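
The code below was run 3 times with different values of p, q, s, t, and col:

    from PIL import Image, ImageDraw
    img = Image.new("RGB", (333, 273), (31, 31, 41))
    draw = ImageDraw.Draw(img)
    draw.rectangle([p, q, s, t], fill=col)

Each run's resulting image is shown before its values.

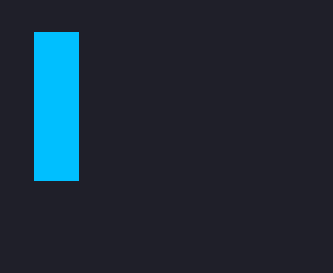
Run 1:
p = 34, q = 32, s = 78, t = 180, col = 'deepskyblue'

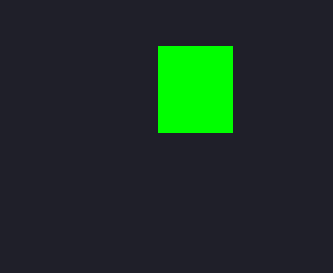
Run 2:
p = 158
q = 46
s = 232
t = 132
col = 'lime'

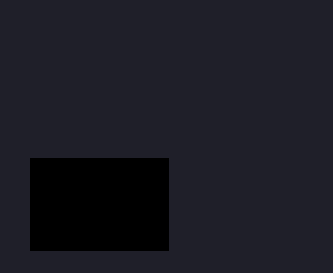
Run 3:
p = 30
q = 158
s = 168
t = 250
col = 'black'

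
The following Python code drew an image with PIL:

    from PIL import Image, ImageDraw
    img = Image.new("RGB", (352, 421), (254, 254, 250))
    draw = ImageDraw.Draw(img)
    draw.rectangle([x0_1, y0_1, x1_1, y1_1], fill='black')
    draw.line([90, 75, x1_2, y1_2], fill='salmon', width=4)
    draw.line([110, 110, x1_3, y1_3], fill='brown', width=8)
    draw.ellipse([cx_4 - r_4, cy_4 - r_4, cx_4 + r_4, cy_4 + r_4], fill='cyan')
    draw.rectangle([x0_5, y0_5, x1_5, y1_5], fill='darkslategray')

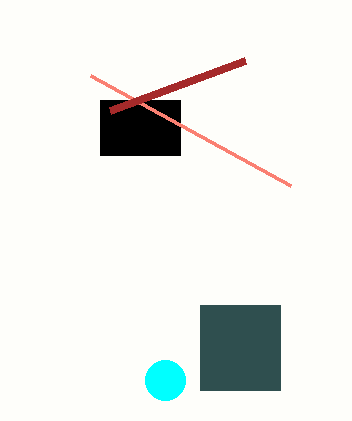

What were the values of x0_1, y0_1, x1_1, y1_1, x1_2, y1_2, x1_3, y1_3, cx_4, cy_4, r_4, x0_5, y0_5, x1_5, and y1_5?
x0_1 = 100
y0_1 = 100
x1_1 = 180
y1_1 = 155
x1_2 = 290
y1_2 = 185
x1_3 = 245
y1_3 = 60
cx_4 = 165
cy_4 = 380
r_4 = 20
x0_5 = 200
y0_5 = 305
x1_5 = 280
y1_5 = 390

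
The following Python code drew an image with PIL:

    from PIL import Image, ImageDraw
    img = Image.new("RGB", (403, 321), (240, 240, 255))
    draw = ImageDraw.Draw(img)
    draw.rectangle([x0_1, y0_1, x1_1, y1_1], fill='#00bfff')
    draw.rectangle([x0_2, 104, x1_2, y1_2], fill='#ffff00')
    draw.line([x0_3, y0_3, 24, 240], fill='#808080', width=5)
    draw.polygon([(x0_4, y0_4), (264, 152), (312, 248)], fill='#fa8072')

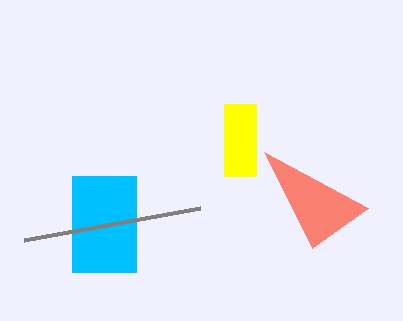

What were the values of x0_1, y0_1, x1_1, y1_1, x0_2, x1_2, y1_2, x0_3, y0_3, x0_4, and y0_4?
x0_1 = 72; y0_1 = 176; x1_1 = 136; y1_1 = 272; x0_2 = 224; x1_2 = 256; y1_2 = 176; x0_3 = 200; y0_3 = 208; x0_4 = 368; y0_4 = 208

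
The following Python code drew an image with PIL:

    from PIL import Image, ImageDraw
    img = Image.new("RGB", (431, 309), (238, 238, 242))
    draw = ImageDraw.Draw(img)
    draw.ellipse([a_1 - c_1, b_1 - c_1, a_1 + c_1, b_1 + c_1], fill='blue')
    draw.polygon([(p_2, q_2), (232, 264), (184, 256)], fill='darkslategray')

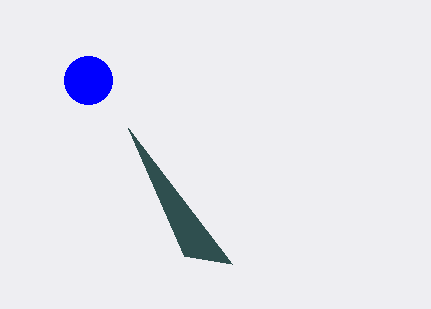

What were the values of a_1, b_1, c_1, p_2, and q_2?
a_1 = 88
b_1 = 80
c_1 = 24
p_2 = 128
q_2 = 128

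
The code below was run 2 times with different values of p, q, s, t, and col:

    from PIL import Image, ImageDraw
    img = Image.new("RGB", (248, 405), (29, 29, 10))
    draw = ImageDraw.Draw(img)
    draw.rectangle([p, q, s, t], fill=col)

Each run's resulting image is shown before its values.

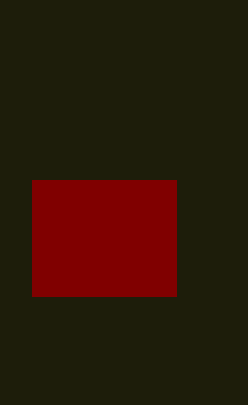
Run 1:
p = 32, q = 180, s = 176, t = 296, col = 'maroon'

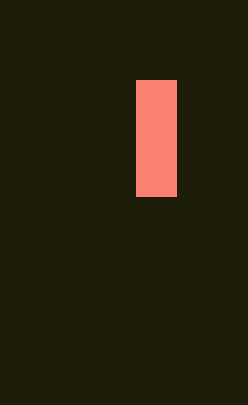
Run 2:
p = 136, q = 80, s = 176, t = 196, col = 'salmon'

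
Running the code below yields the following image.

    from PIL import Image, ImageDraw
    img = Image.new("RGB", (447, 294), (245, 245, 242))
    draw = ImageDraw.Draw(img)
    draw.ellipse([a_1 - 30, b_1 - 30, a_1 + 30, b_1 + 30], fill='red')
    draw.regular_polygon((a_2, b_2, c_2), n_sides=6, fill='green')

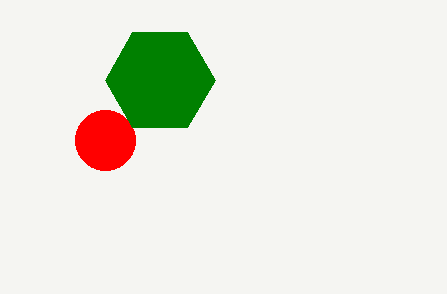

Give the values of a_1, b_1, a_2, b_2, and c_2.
a_1 = 105, b_1 = 140, a_2 = 160, b_2 = 80, c_2 = 55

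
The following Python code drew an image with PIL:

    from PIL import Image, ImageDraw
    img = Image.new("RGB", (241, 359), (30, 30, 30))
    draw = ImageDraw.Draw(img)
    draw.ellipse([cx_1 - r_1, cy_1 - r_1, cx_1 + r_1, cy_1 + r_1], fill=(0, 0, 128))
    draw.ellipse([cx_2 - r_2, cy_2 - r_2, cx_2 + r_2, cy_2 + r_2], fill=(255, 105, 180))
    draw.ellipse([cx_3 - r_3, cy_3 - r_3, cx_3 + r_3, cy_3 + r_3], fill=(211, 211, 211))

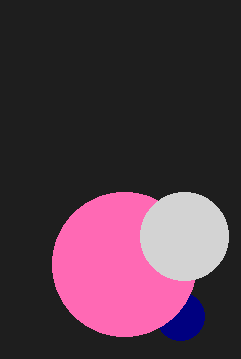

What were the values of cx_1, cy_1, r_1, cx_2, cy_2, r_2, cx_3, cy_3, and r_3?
cx_1 = 180; cy_1 = 316; r_1 = 24; cx_2 = 124; cy_2 = 264; r_2 = 72; cx_3 = 184; cy_3 = 236; r_3 = 44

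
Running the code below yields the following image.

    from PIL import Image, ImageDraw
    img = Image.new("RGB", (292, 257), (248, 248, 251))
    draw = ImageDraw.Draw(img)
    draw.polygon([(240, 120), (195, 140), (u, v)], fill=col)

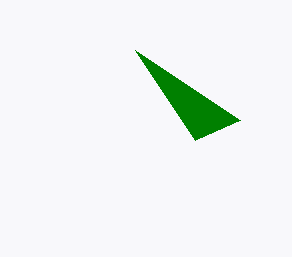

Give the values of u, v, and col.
u = 135
v = 50
col = 'green'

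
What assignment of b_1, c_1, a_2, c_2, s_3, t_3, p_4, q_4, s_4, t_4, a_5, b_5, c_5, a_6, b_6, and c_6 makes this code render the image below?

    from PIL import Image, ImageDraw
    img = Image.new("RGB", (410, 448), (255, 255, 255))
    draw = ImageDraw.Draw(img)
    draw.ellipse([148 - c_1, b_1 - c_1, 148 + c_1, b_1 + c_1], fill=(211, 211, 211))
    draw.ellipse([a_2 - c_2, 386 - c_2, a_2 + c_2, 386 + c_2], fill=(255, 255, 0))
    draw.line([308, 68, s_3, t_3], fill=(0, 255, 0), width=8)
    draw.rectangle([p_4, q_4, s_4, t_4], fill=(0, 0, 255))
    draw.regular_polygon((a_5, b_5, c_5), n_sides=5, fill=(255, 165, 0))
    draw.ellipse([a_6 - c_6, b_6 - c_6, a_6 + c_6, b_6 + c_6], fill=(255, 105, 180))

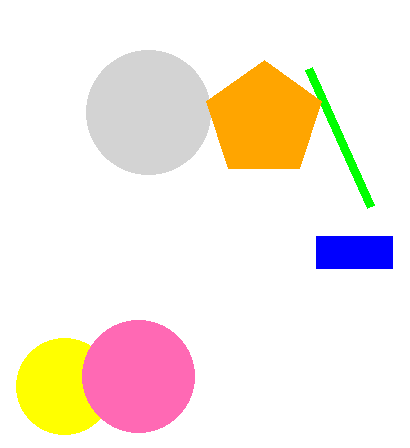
b_1 = 112; c_1 = 62; a_2 = 64; c_2 = 48; s_3 = 370; t_3 = 206; p_4 = 316; q_4 = 236; s_4 = 392; t_4 = 268; a_5 = 264; b_5 = 120; c_5 = 60; a_6 = 138; b_6 = 376; c_6 = 56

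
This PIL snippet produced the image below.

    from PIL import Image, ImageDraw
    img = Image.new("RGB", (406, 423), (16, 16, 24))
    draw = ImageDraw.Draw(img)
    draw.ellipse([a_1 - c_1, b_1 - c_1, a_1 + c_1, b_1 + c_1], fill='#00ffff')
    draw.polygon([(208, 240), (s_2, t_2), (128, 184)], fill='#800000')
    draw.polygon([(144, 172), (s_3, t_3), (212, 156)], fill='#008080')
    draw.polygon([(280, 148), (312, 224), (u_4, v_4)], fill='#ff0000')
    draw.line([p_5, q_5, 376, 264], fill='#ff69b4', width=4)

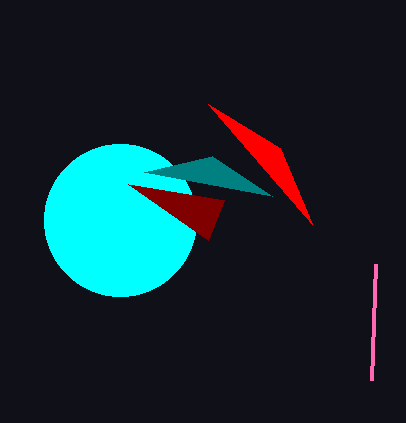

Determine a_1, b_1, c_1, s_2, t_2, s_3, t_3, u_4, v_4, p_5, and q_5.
a_1 = 120; b_1 = 220; c_1 = 76; s_2 = 224; t_2 = 200; s_3 = 272; t_3 = 196; u_4 = 208; v_4 = 104; p_5 = 372; q_5 = 380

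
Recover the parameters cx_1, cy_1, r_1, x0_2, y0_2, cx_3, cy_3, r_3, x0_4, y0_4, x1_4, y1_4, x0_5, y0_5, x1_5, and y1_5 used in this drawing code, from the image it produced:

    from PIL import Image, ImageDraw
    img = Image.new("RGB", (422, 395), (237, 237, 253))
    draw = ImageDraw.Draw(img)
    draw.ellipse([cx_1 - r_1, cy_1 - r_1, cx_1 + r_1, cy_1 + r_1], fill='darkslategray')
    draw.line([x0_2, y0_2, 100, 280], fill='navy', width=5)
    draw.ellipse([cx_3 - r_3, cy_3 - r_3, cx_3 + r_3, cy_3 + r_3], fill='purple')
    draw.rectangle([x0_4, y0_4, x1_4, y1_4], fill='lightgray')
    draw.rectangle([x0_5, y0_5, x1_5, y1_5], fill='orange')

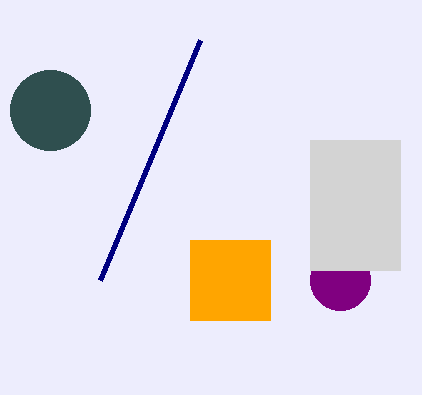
cx_1 = 50, cy_1 = 110, r_1 = 40, x0_2 = 200, y0_2 = 40, cx_3 = 340, cy_3 = 280, r_3 = 30, x0_4 = 310, y0_4 = 140, x1_4 = 400, y1_4 = 270, x0_5 = 190, y0_5 = 240, x1_5 = 270, y1_5 = 320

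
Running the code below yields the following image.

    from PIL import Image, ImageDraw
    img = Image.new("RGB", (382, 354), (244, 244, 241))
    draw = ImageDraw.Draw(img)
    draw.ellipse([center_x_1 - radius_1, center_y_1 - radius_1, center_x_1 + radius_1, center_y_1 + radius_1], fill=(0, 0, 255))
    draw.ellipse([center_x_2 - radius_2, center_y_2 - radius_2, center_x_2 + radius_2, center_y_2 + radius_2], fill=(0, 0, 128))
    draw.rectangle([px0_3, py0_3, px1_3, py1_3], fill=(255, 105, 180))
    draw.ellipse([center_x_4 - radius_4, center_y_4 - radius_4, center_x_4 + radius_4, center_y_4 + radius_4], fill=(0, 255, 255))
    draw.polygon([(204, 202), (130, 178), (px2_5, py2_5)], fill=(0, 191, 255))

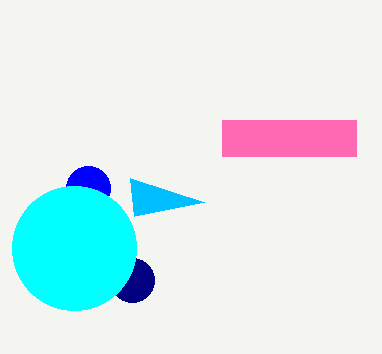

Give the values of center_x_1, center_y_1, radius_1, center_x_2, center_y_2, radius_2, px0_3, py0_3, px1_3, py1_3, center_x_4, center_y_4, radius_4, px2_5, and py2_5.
center_x_1 = 88; center_y_1 = 188; radius_1 = 22; center_x_2 = 132; center_y_2 = 280; radius_2 = 22; px0_3 = 222; py0_3 = 120; px1_3 = 356; py1_3 = 156; center_x_4 = 74; center_y_4 = 248; radius_4 = 62; px2_5 = 134; py2_5 = 216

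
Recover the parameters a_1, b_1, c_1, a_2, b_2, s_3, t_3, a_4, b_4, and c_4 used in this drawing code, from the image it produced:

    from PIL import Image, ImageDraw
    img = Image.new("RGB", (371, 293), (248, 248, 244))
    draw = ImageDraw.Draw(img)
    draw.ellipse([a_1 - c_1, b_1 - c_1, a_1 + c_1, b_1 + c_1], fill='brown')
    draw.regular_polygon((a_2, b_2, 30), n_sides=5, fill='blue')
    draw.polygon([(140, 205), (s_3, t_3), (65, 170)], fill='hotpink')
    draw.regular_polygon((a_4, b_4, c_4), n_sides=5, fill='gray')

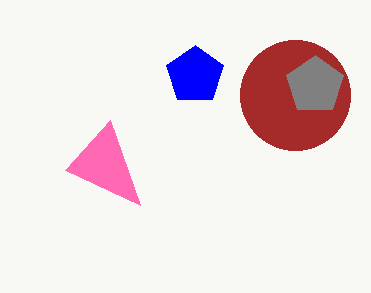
a_1 = 295; b_1 = 95; c_1 = 55; a_2 = 195; b_2 = 75; s_3 = 110; t_3 = 120; a_4 = 315; b_4 = 85; c_4 = 30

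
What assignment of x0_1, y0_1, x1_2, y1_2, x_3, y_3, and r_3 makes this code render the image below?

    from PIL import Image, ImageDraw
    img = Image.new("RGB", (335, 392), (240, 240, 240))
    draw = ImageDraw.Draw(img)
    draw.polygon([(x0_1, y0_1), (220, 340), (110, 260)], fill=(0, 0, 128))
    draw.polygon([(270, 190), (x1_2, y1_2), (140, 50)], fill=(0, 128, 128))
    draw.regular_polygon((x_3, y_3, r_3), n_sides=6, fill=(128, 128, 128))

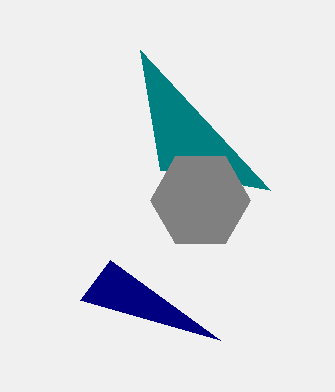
x0_1 = 80, y0_1 = 300, x1_2 = 160, y1_2 = 170, x_3 = 200, y_3 = 200, r_3 = 50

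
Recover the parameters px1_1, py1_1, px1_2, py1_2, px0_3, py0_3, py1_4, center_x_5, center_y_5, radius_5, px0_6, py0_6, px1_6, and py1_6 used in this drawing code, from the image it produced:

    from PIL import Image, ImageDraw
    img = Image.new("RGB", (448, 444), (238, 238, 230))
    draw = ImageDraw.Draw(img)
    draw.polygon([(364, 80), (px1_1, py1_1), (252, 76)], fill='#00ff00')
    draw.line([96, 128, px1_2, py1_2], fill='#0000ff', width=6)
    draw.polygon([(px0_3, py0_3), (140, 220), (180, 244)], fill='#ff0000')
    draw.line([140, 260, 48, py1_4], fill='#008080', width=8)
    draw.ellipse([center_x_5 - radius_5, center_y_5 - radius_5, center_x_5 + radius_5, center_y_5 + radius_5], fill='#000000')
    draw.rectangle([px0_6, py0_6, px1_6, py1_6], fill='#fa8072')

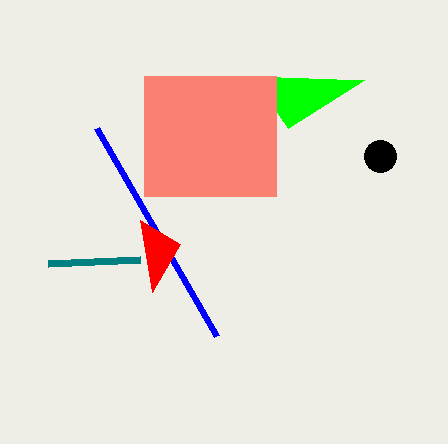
px1_1 = 288; py1_1 = 128; px1_2 = 216; py1_2 = 336; px0_3 = 152; py0_3 = 292; py1_4 = 264; center_x_5 = 380; center_y_5 = 156; radius_5 = 16; px0_6 = 144; py0_6 = 76; px1_6 = 276; py1_6 = 196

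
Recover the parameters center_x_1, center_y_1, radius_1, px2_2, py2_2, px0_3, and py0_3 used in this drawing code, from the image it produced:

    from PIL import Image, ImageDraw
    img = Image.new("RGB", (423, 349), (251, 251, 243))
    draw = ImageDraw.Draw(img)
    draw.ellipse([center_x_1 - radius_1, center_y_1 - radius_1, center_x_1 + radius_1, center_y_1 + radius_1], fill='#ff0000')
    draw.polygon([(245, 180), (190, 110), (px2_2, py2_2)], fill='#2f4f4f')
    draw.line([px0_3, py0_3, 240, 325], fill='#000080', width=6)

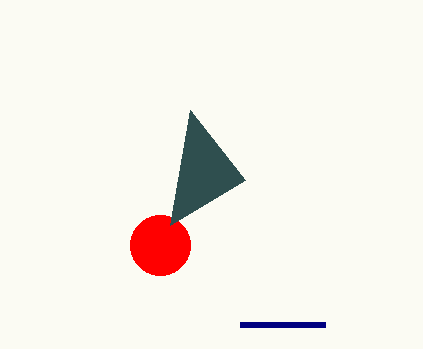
center_x_1 = 160, center_y_1 = 245, radius_1 = 30, px2_2 = 170, py2_2 = 225, px0_3 = 325, py0_3 = 325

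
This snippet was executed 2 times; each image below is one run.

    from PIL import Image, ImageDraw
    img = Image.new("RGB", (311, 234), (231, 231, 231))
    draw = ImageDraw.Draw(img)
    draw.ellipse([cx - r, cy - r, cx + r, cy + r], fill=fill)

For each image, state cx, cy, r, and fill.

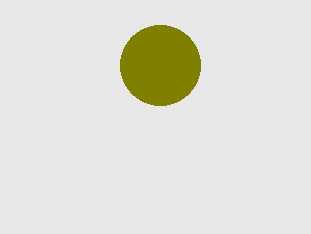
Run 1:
cx = 160
cy = 65
r = 40
fill = 'olive'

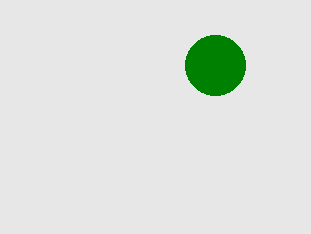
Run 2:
cx = 215; cy = 65; r = 30; fill = 'green'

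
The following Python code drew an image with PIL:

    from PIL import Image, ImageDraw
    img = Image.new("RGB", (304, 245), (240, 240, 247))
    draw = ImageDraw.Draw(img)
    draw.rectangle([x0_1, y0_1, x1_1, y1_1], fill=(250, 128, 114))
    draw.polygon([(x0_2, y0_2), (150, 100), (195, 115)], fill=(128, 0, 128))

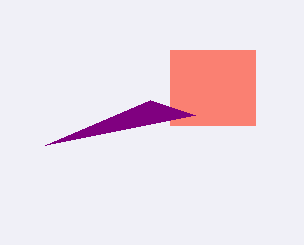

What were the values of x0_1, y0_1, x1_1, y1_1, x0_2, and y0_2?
x0_1 = 170; y0_1 = 50; x1_1 = 255; y1_1 = 125; x0_2 = 45; y0_2 = 145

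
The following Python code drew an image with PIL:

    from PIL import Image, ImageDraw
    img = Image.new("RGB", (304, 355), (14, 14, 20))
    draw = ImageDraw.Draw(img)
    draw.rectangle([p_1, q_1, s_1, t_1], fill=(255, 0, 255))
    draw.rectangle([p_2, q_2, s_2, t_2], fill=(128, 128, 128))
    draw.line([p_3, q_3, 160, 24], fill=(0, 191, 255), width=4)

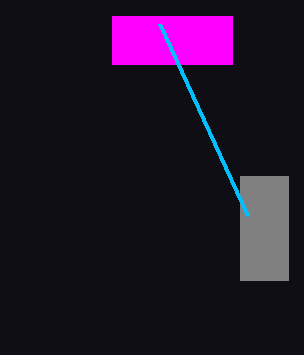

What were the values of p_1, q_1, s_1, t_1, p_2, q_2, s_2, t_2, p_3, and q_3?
p_1 = 112, q_1 = 16, s_1 = 232, t_1 = 64, p_2 = 240, q_2 = 176, s_2 = 288, t_2 = 280, p_3 = 248, q_3 = 216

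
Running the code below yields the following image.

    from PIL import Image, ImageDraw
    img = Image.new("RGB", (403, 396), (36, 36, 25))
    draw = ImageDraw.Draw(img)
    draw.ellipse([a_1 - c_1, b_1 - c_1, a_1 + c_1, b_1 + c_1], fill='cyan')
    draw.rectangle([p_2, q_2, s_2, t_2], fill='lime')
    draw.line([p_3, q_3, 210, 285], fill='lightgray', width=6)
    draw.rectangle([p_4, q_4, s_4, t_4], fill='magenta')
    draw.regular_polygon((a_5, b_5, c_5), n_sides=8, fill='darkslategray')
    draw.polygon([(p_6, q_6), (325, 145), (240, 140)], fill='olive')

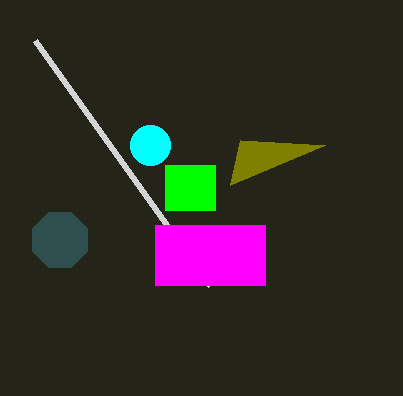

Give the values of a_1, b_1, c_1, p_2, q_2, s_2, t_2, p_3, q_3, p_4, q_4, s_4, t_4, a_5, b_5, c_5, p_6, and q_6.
a_1 = 150
b_1 = 145
c_1 = 20
p_2 = 165
q_2 = 165
s_2 = 215
t_2 = 210
p_3 = 35
q_3 = 40
p_4 = 155
q_4 = 225
s_4 = 265
t_4 = 285
a_5 = 60
b_5 = 240
c_5 = 30
p_6 = 230
q_6 = 185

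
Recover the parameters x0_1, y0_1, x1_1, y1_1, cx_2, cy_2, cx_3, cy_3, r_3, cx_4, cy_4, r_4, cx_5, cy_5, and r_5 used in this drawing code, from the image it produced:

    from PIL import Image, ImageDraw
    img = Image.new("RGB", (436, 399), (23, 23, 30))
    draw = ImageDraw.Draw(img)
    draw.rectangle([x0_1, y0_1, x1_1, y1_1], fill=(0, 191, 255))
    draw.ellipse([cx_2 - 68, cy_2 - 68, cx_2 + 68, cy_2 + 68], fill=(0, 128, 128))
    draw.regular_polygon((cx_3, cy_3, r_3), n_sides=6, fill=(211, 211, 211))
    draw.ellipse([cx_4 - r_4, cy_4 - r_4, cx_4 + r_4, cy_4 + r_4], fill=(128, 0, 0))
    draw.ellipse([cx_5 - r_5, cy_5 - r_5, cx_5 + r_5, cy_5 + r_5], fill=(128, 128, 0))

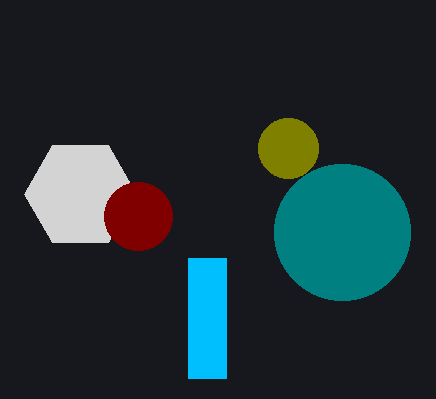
x0_1 = 188
y0_1 = 258
x1_1 = 226
y1_1 = 378
cx_2 = 342
cy_2 = 232
cx_3 = 80
cy_3 = 194
r_3 = 56
cx_4 = 138
cy_4 = 216
r_4 = 34
cx_5 = 288
cy_5 = 148
r_5 = 30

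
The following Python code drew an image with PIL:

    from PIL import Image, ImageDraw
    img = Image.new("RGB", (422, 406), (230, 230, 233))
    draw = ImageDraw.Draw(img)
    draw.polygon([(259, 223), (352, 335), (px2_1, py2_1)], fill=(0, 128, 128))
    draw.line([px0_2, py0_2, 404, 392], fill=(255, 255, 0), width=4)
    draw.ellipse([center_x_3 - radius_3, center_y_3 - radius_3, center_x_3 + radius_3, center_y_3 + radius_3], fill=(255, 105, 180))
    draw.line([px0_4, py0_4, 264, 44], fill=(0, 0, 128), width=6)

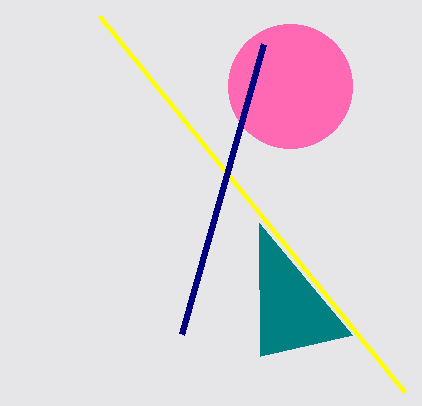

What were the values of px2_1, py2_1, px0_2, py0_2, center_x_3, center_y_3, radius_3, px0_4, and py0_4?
px2_1 = 260, py2_1 = 356, px0_2 = 99, py0_2 = 16, center_x_3 = 290, center_y_3 = 86, radius_3 = 62, px0_4 = 182, py0_4 = 334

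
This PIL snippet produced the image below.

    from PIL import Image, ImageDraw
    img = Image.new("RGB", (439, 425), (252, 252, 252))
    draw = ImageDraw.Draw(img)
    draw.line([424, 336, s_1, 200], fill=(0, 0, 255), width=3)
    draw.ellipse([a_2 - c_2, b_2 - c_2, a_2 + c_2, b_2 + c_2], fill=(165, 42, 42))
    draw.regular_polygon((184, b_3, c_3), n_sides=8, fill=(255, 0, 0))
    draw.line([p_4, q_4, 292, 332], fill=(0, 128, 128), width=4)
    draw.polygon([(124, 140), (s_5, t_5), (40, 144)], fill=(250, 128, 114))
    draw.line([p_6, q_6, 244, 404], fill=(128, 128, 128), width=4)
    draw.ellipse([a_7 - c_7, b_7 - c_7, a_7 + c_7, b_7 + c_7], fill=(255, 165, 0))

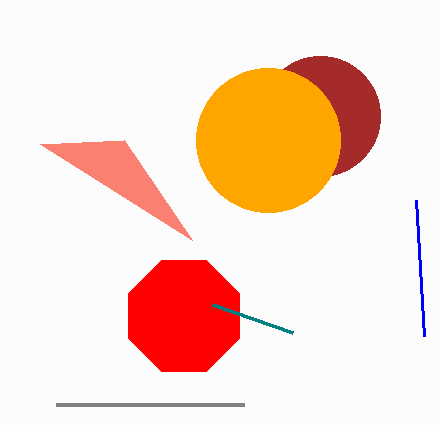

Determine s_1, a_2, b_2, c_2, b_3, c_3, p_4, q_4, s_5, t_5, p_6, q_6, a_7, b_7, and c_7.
s_1 = 416
a_2 = 320
b_2 = 116
c_2 = 60
b_3 = 316
c_3 = 60
p_4 = 212
q_4 = 304
s_5 = 192
t_5 = 240
p_6 = 56
q_6 = 404
a_7 = 268
b_7 = 140
c_7 = 72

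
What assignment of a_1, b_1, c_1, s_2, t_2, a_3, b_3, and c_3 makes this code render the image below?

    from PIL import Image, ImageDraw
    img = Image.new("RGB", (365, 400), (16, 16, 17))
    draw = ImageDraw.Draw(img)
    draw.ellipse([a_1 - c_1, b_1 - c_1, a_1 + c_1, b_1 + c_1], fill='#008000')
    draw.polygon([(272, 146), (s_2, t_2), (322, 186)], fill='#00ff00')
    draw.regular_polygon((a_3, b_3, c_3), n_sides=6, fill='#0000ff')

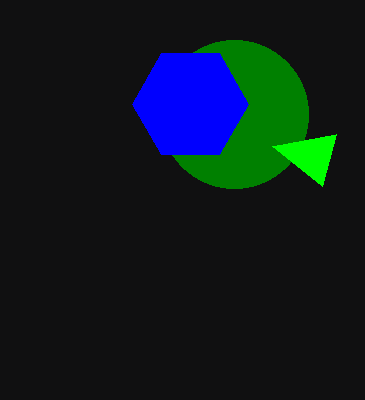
a_1 = 234; b_1 = 114; c_1 = 74; s_2 = 336; t_2 = 134; a_3 = 190; b_3 = 104; c_3 = 58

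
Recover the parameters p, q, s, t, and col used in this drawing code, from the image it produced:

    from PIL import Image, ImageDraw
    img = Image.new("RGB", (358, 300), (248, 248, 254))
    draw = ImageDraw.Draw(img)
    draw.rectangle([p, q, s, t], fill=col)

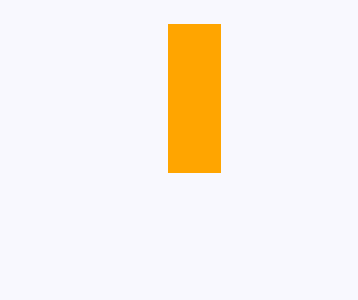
p = 168, q = 24, s = 220, t = 172, col = 'orange'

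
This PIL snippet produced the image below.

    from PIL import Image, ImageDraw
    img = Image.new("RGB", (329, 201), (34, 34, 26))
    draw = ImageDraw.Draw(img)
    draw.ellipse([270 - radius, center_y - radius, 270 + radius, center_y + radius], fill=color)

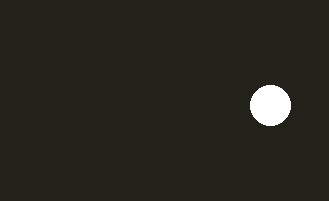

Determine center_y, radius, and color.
center_y = 105; radius = 20; color = 'white'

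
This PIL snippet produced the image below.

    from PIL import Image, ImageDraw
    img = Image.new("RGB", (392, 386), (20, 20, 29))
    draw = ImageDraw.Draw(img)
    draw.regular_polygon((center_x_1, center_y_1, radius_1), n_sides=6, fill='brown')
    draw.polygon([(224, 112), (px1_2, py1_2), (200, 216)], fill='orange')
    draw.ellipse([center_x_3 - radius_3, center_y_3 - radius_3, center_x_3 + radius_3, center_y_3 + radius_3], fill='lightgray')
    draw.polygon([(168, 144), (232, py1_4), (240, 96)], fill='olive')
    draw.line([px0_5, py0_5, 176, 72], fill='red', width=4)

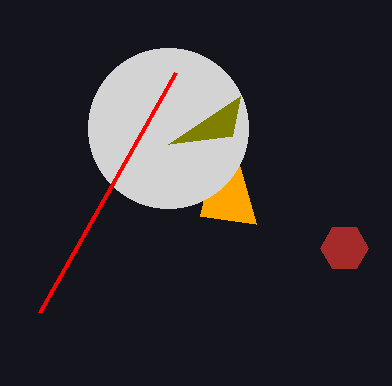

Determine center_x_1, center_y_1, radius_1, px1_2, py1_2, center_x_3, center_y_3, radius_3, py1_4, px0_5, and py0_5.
center_x_1 = 344
center_y_1 = 248
radius_1 = 24
px1_2 = 256
py1_2 = 224
center_x_3 = 168
center_y_3 = 128
radius_3 = 80
py1_4 = 136
px0_5 = 40
py0_5 = 312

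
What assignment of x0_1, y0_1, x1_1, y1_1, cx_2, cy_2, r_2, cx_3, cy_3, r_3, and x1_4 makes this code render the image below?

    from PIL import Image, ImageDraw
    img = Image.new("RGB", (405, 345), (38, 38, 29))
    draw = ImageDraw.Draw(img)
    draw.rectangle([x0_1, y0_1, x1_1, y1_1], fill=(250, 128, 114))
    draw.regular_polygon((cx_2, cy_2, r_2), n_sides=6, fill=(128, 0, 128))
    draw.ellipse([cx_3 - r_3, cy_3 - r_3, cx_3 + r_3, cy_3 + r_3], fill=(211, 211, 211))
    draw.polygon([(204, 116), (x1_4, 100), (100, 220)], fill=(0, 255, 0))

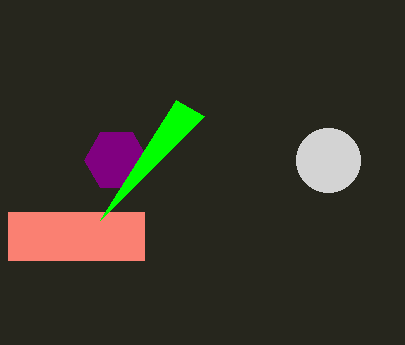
x0_1 = 8; y0_1 = 212; x1_1 = 144; y1_1 = 260; cx_2 = 116; cy_2 = 160; r_2 = 32; cx_3 = 328; cy_3 = 160; r_3 = 32; x1_4 = 176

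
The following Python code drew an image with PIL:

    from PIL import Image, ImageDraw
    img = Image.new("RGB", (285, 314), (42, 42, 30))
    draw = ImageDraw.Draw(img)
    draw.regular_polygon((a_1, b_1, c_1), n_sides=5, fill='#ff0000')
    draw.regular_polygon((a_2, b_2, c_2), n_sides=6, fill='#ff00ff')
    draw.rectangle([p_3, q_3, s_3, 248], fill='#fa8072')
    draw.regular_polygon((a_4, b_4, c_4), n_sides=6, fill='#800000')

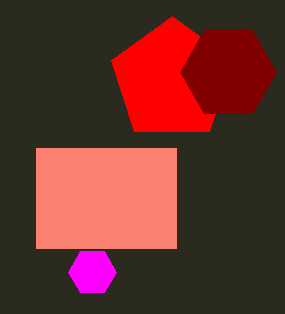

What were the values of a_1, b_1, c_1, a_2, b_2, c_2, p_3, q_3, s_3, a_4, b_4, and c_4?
a_1 = 172; b_1 = 80; c_1 = 64; a_2 = 92; b_2 = 272; c_2 = 24; p_3 = 36; q_3 = 148; s_3 = 176; a_4 = 228; b_4 = 72; c_4 = 48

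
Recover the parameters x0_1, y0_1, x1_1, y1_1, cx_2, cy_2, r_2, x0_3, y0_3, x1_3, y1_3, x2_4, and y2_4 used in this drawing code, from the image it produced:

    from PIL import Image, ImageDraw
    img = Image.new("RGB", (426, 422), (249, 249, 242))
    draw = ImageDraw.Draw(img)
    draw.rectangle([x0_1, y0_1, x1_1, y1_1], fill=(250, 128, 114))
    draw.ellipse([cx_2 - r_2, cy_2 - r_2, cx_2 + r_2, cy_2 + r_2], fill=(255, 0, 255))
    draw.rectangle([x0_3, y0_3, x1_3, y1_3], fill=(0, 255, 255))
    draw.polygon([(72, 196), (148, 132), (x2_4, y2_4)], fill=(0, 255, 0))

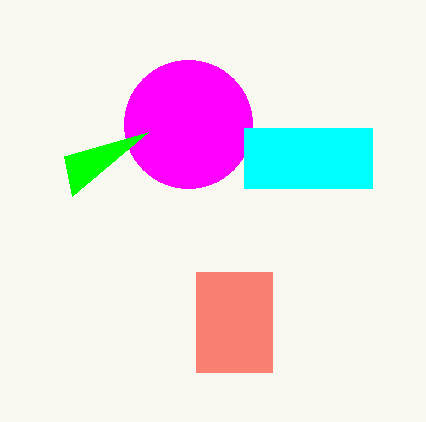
x0_1 = 196; y0_1 = 272; x1_1 = 272; y1_1 = 372; cx_2 = 188; cy_2 = 124; r_2 = 64; x0_3 = 244; y0_3 = 128; x1_3 = 372; y1_3 = 188; x2_4 = 64; y2_4 = 156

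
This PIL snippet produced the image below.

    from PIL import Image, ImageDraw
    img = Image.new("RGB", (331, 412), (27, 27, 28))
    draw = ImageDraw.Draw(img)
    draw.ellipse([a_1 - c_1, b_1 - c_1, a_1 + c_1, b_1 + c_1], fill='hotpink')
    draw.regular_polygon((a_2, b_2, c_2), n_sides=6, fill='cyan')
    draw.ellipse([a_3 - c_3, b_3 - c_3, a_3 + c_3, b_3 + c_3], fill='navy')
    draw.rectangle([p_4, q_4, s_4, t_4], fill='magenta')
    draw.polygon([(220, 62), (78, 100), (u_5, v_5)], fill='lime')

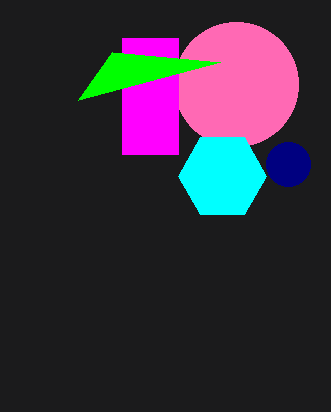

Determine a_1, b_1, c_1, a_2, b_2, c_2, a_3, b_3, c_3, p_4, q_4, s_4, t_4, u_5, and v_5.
a_1 = 236, b_1 = 84, c_1 = 62, a_2 = 222, b_2 = 176, c_2 = 44, a_3 = 288, b_3 = 164, c_3 = 22, p_4 = 122, q_4 = 38, s_4 = 178, t_4 = 154, u_5 = 112, v_5 = 52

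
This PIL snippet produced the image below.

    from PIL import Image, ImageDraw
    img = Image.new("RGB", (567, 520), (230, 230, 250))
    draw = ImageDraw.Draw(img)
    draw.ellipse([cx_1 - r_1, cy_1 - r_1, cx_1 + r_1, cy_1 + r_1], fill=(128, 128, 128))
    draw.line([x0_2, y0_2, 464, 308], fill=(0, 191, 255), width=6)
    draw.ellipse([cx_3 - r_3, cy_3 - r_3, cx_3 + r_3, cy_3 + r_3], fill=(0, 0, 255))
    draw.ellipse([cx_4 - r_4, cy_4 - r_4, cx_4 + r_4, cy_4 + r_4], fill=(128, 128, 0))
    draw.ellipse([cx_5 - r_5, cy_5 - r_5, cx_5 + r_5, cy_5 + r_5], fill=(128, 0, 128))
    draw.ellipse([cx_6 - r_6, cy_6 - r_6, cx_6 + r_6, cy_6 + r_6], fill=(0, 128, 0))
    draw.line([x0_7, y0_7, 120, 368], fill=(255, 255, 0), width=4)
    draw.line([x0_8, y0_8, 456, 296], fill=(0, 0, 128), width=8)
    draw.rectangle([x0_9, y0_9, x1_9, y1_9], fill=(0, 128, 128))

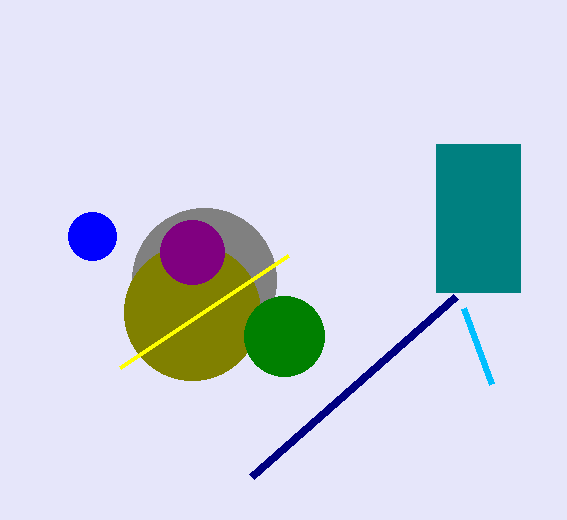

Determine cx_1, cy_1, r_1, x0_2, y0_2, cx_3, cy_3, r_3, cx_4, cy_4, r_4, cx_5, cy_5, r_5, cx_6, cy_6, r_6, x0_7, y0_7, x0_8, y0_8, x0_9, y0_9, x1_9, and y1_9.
cx_1 = 204; cy_1 = 280; r_1 = 72; x0_2 = 492; y0_2 = 384; cx_3 = 92; cy_3 = 236; r_3 = 24; cx_4 = 192; cy_4 = 312; r_4 = 68; cx_5 = 192; cy_5 = 252; r_5 = 32; cx_6 = 284; cy_6 = 336; r_6 = 40; x0_7 = 288; y0_7 = 256; x0_8 = 252; y0_8 = 476; x0_9 = 436; y0_9 = 144; x1_9 = 520; y1_9 = 292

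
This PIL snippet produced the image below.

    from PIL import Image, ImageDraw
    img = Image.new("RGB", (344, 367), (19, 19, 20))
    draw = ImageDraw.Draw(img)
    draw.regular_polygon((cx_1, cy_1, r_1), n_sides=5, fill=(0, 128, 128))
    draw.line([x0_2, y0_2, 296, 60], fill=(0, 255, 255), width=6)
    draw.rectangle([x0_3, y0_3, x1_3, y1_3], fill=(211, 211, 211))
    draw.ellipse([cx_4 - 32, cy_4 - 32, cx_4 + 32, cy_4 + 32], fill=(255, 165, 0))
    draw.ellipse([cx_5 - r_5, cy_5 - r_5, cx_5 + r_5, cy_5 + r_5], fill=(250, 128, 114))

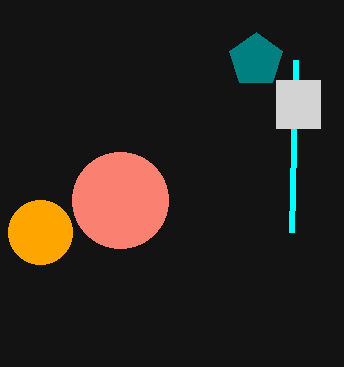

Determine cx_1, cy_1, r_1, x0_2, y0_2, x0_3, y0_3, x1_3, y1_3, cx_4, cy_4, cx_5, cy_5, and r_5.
cx_1 = 256; cy_1 = 60; r_1 = 28; x0_2 = 292; y0_2 = 232; x0_3 = 276; y0_3 = 80; x1_3 = 320; y1_3 = 128; cx_4 = 40; cy_4 = 232; cx_5 = 120; cy_5 = 200; r_5 = 48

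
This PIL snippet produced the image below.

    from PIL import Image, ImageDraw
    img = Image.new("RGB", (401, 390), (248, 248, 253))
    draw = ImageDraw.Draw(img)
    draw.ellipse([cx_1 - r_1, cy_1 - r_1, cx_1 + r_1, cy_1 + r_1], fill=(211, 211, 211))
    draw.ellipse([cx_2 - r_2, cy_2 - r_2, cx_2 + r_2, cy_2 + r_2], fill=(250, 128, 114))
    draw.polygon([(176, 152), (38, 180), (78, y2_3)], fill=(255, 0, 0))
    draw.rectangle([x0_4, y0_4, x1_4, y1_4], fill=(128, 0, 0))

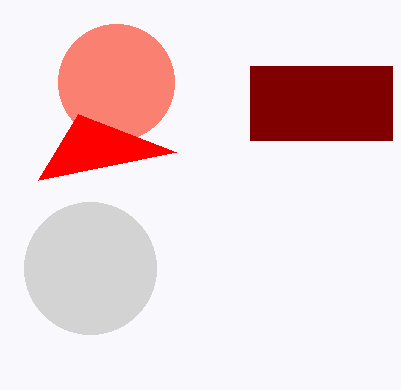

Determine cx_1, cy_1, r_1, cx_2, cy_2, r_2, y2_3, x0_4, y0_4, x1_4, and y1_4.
cx_1 = 90, cy_1 = 268, r_1 = 66, cx_2 = 116, cy_2 = 82, r_2 = 58, y2_3 = 114, x0_4 = 250, y0_4 = 66, x1_4 = 392, y1_4 = 140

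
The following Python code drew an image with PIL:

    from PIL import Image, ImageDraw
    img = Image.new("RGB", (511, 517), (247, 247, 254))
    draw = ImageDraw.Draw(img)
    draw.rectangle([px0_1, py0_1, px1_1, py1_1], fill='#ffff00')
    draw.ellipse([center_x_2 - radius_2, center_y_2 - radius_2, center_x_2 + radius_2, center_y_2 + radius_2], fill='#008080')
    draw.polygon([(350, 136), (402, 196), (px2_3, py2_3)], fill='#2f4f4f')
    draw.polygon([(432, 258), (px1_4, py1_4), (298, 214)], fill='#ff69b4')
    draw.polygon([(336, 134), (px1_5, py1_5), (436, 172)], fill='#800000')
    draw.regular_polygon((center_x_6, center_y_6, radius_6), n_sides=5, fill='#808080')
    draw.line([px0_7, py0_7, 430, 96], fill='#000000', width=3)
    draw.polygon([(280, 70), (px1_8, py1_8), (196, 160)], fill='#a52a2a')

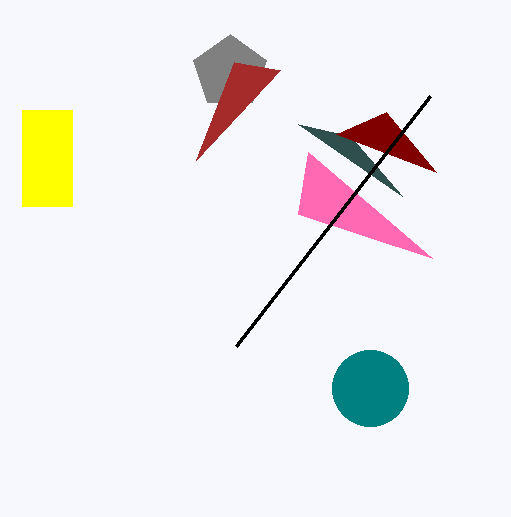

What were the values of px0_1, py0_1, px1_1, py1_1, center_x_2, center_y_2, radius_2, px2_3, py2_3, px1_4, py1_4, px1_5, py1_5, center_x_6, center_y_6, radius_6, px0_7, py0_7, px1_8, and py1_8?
px0_1 = 22, py0_1 = 110, px1_1 = 72, py1_1 = 206, center_x_2 = 370, center_y_2 = 388, radius_2 = 38, px2_3 = 298, py2_3 = 124, px1_4 = 308, py1_4 = 152, px1_5 = 386, py1_5 = 112, center_x_6 = 230, center_y_6 = 72, radius_6 = 38, px0_7 = 236, py0_7 = 346, px1_8 = 234, py1_8 = 62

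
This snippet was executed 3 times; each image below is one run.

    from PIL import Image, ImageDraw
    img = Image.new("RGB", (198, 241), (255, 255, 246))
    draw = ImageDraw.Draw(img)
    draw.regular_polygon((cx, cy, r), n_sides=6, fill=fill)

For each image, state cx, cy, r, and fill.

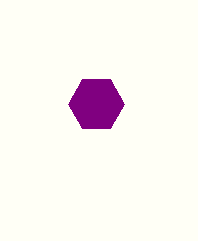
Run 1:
cx = 96; cy = 104; r = 28; fill = 'purple'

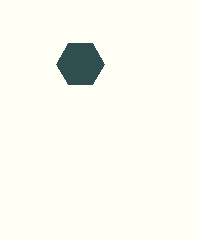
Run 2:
cx = 80; cy = 64; r = 24; fill = 'darkslategray'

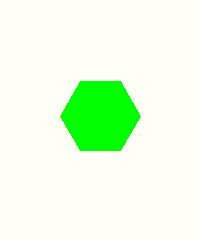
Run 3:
cx = 100
cy = 116
r = 40
fill = 'lime'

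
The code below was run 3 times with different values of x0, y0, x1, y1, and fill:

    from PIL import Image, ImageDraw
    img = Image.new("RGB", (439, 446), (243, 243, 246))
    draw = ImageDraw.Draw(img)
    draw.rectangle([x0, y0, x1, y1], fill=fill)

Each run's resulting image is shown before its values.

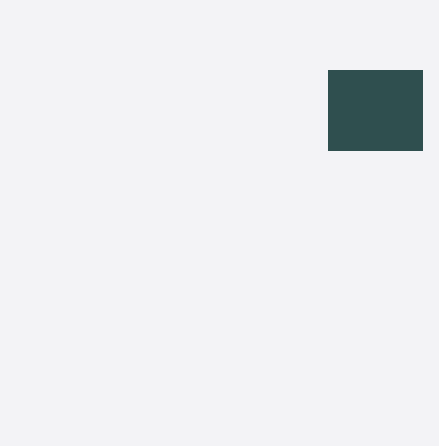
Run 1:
x0 = 328, y0 = 70, x1 = 422, y1 = 150, fill = 'darkslategray'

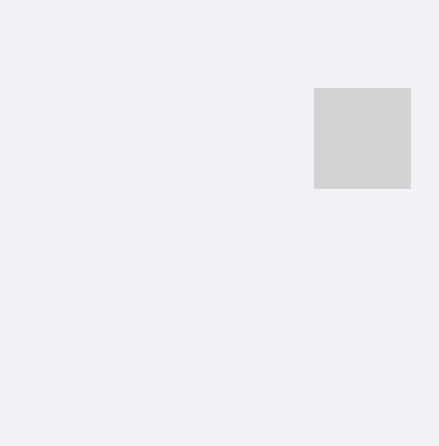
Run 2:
x0 = 314, y0 = 88, x1 = 410, y1 = 188, fill = 'lightgray'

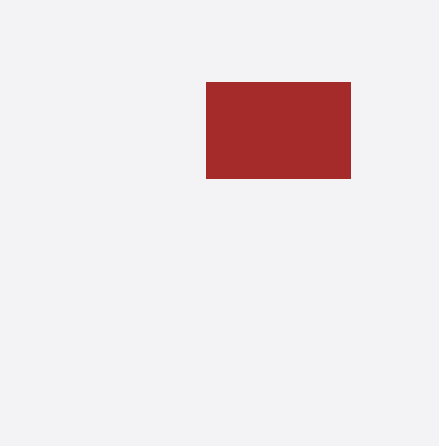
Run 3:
x0 = 206; y0 = 82; x1 = 350; y1 = 178; fill = 'brown'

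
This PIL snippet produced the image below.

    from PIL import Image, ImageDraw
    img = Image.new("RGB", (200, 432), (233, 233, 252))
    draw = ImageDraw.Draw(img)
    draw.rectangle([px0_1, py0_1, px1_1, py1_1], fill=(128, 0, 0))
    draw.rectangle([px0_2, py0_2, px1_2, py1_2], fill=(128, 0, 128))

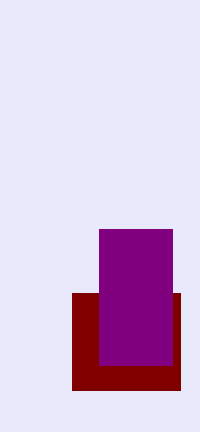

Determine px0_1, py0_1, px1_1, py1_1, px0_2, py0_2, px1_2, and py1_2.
px0_1 = 72
py0_1 = 293
px1_1 = 180
py1_1 = 390
px0_2 = 99
py0_2 = 229
px1_2 = 172
py1_2 = 365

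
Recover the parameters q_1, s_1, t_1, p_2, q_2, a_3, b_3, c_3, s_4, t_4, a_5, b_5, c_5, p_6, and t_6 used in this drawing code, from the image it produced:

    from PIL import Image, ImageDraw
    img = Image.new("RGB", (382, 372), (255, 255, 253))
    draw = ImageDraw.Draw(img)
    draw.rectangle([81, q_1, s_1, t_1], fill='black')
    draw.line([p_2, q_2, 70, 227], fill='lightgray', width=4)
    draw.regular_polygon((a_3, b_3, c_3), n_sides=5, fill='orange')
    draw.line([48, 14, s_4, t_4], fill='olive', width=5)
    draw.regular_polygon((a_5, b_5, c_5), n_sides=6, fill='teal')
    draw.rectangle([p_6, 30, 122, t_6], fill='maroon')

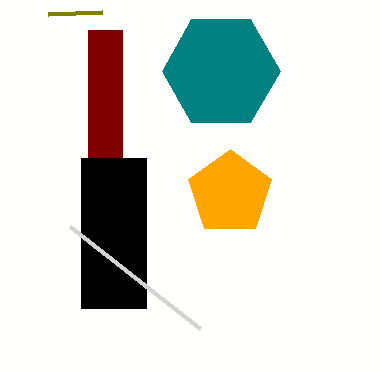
q_1 = 158
s_1 = 146
t_1 = 308
p_2 = 200
q_2 = 329
a_3 = 230
b_3 = 193
c_3 = 44
s_4 = 102
t_4 = 12
a_5 = 221
b_5 = 71
c_5 = 59
p_6 = 88
t_6 = 157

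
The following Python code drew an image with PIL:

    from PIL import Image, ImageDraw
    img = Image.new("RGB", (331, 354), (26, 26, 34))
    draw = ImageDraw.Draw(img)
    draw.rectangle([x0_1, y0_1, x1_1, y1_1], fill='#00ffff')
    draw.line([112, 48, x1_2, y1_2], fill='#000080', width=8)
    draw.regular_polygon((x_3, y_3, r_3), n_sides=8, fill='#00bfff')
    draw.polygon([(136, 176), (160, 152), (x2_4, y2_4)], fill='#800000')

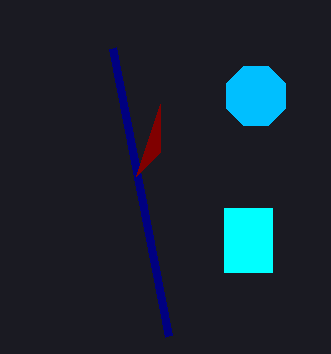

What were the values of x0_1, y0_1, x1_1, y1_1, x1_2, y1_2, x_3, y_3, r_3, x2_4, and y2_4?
x0_1 = 224, y0_1 = 208, x1_1 = 272, y1_1 = 272, x1_2 = 168, y1_2 = 336, x_3 = 256, y_3 = 96, r_3 = 32, x2_4 = 160, y2_4 = 104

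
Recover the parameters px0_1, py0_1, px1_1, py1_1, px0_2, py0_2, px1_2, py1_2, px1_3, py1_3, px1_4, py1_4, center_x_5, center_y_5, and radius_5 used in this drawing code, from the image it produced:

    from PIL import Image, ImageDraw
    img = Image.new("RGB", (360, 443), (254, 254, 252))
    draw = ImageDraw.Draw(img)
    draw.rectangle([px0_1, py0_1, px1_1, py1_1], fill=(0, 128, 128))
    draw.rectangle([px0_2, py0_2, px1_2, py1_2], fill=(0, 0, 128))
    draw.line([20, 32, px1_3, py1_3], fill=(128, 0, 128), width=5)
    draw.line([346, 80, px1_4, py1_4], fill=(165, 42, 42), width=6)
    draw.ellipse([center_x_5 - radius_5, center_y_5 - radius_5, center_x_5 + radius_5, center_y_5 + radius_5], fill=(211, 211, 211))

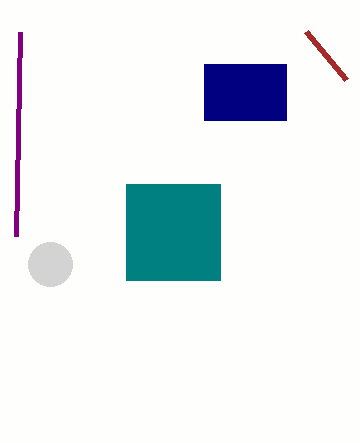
px0_1 = 126; py0_1 = 184; px1_1 = 220; py1_1 = 280; px0_2 = 204; py0_2 = 64; px1_2 = 286; py1_2 = 120; px1_3 = 16; py1_3 = 236; px1_4 = 306; py1_4 = 32; center_x_5 = 50; center_y_5 = 264; radius_5 = 22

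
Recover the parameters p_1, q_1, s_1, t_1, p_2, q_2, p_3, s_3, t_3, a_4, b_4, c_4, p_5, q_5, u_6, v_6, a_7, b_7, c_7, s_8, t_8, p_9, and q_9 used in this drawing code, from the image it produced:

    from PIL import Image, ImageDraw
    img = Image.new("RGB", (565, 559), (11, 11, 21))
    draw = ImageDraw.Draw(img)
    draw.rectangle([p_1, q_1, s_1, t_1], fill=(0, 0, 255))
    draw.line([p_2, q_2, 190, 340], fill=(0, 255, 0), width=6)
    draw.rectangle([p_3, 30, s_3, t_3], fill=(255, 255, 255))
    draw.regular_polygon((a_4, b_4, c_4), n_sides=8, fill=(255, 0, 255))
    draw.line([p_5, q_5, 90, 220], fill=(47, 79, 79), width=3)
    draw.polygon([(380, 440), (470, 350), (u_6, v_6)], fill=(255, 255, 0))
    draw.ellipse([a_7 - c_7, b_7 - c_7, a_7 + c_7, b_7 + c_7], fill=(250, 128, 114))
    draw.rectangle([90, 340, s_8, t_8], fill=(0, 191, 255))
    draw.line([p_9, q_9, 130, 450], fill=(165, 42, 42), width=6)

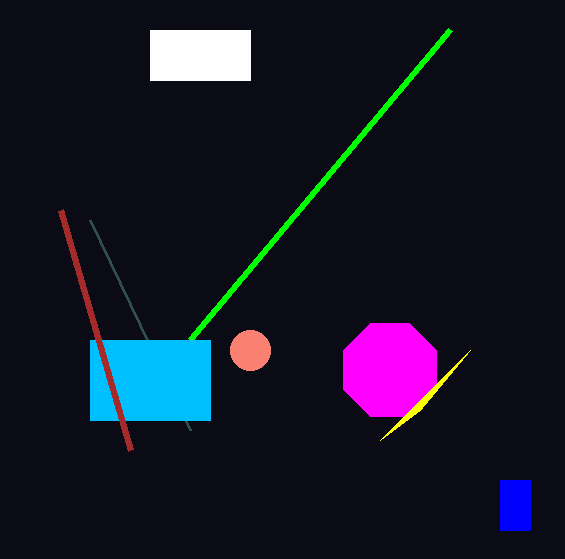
p_1 = 500; q_1 = 480; s_1 = 530; t_1 = 530; p_2 = 450; q_2 = 30; p_3 = 150; s_3 = 250; t_3 = 80; a_4 = 390; b_4 = 370; c_4 = 50; p_5 = 190; q_5 = 430; u_6 = 420; v_6 = 410; a_7 = 250; b_7 = 350; c_7 = 20; s_8 = 210; t_8 = 420; p_9 = 60; q_9 = 210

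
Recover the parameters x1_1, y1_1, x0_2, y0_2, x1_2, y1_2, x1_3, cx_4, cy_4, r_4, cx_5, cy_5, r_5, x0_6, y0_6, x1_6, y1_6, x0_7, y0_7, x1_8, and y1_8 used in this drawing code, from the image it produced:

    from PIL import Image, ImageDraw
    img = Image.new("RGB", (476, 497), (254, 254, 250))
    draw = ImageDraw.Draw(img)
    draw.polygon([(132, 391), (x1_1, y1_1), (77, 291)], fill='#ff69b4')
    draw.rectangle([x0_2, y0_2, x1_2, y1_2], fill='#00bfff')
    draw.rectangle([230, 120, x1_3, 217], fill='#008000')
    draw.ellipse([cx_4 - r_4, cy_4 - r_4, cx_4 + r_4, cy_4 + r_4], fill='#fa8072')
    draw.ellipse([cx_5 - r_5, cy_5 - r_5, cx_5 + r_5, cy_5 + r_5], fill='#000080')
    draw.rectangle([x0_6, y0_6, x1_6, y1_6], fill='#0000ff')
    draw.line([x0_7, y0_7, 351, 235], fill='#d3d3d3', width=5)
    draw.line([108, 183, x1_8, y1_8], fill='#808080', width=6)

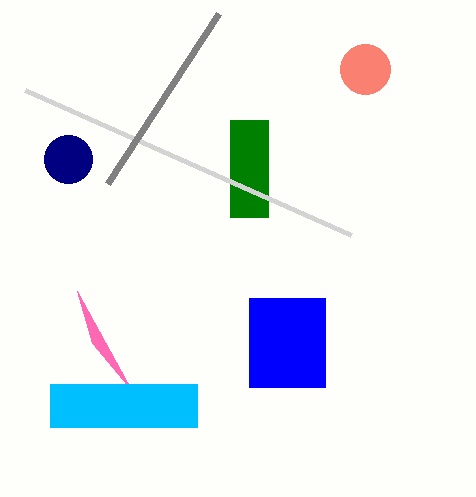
x1_1 = 92
y1_1 = 343
x0_2 = 50
y0_2 = 384
x1_2 = 197
y1_2 = 427
x1_3 = 268
cx_4 = 365
cy_4 = 69
r_4 = 25
cx_5 = 68
cy_5 = 159
r_5 = 24
x0_6 = 249
y0_6 = 298
x1_6 = 325
y1_6 = 387
x0_7 = 25
y0_7 = 90
x1_8 = 219
y1_8 = 13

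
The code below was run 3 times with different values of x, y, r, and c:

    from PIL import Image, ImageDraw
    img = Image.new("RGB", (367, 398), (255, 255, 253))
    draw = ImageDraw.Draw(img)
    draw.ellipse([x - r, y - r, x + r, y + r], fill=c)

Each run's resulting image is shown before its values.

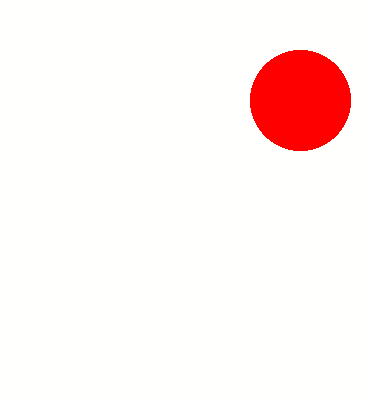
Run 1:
x = 300
y = 100
r = 50
c = 'red'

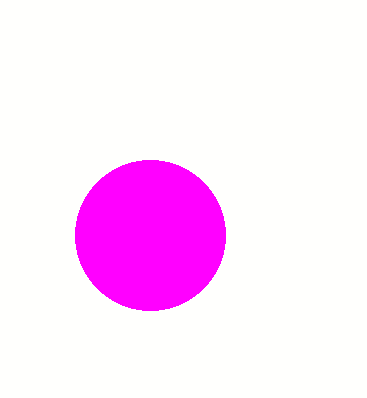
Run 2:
x = 150
y = 235
r = 75
c = 'magenta'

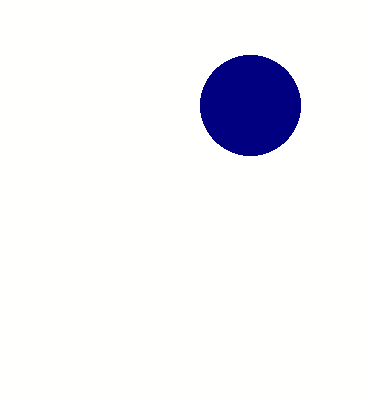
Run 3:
x = 250, y = 105, r = 50, c = 'navy'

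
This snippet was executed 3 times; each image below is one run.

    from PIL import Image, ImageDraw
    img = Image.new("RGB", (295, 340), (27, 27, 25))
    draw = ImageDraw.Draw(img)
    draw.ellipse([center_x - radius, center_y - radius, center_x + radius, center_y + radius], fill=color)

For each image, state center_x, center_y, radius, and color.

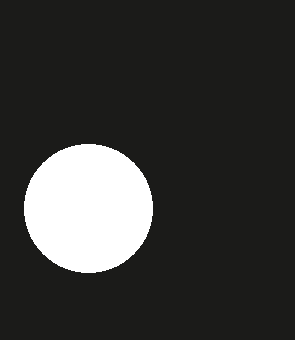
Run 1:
center_x = 88; center_y = 208; radius = 64; color = 'white'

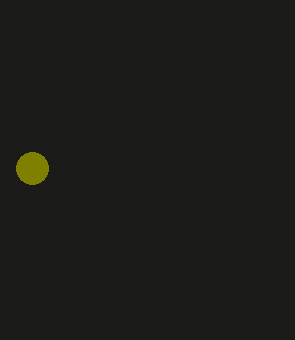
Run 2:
center_x = 32; center_y = 168; radius = 16; color = 'olive'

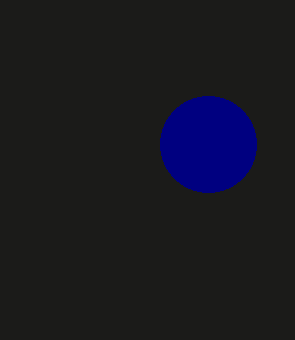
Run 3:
center_x = 208, center_y = 144, radius = 48, color = 'navy'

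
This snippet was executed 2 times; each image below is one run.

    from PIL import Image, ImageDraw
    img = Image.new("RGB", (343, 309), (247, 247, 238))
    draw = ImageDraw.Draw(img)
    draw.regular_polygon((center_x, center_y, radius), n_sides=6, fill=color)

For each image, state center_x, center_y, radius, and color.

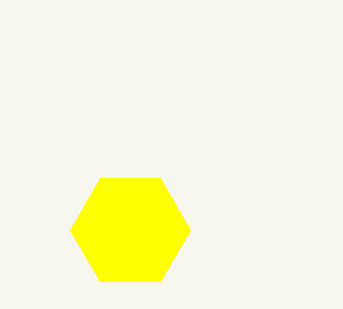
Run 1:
center_x = 130
center_y = 230
radius = 60
color = 'yellow'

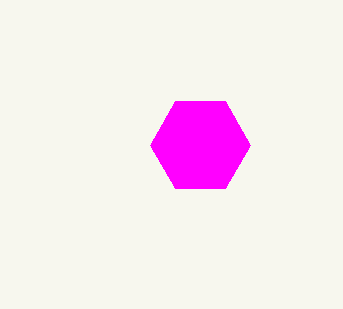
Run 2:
center_x = 200, center_y = 145, radius = 50, color = 'magenta'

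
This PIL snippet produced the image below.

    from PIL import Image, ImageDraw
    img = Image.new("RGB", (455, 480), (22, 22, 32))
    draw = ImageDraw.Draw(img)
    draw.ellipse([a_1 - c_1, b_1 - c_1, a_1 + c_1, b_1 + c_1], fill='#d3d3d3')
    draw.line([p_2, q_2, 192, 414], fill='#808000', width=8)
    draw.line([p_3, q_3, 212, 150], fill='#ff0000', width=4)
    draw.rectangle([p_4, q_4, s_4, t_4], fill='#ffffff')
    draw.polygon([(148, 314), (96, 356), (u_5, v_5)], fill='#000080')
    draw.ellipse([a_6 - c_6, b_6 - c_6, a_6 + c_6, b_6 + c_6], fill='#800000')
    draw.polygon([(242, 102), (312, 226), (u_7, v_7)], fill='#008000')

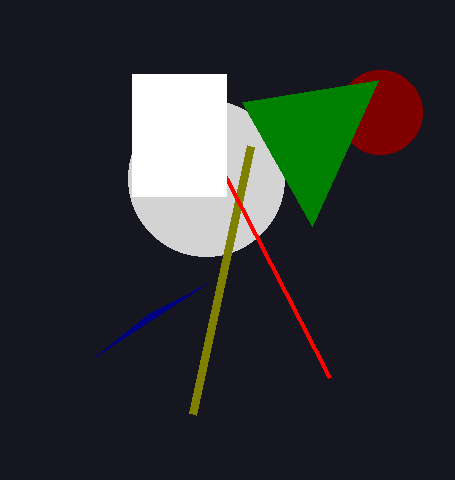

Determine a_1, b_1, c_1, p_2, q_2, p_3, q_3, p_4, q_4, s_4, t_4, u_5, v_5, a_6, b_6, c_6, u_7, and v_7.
a_1 = 206; b_1 = 178; c_1 = 78; p_2 = 250; q_2 = 146; p_3 = 330; q_3 = 378; p_4 = 132; q_4 = 74; s_4 = 226; t_4 = 196; u_5 = 206; v_5 = 284; a_6 = 380; b_6 = 112; c_6 = 42; u_7 = 378; v_7 = 80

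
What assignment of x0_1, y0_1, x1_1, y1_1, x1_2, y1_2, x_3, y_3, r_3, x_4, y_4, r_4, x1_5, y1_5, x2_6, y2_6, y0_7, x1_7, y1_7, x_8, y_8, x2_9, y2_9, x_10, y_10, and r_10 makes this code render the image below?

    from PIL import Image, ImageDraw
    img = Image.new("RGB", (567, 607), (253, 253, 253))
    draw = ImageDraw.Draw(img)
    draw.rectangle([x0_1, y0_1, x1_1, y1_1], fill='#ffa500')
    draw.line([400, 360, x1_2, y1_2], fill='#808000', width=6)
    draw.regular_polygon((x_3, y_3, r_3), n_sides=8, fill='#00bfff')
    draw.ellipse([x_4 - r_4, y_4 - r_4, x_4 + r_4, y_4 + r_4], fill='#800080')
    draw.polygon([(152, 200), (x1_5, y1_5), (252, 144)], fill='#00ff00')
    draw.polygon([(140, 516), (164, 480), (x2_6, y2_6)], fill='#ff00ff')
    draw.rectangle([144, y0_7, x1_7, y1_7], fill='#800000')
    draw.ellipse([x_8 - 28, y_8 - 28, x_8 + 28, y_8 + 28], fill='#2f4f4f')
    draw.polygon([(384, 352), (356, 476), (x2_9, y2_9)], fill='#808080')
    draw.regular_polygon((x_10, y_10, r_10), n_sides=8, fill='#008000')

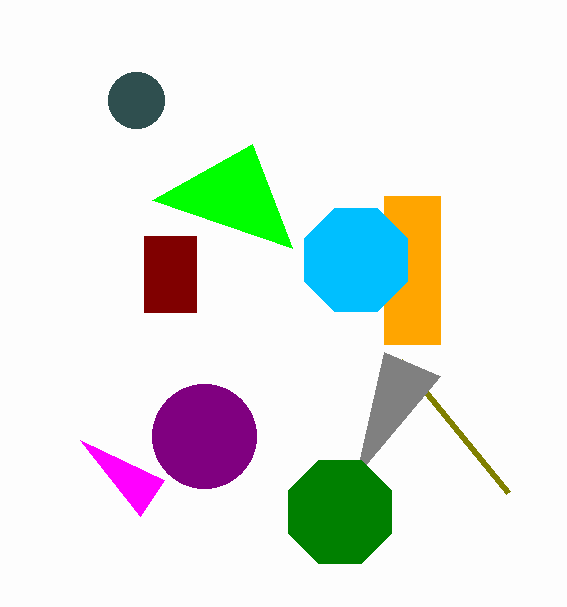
x0_1 = 384; y0_1 = 196; x1_1 = 440; y1_1 = 344; x1_2 = 508; y1_2 = 492; x_3 = 356; y_3 = 260; r_3 = 56; x_4 = 204; y_4 = 436; r_4 = 52; x1_5 = 292; y1_5 = 248; x2_6 = 80; y2_6 = 440; y0_7 = 236; x1_7 = 196; y1_7 = 312; x_8 = 136; y_8 = 100; x2_9 = 440; y2_9 = 376; x_10 = 340; y_10 = 512; r_10 = 56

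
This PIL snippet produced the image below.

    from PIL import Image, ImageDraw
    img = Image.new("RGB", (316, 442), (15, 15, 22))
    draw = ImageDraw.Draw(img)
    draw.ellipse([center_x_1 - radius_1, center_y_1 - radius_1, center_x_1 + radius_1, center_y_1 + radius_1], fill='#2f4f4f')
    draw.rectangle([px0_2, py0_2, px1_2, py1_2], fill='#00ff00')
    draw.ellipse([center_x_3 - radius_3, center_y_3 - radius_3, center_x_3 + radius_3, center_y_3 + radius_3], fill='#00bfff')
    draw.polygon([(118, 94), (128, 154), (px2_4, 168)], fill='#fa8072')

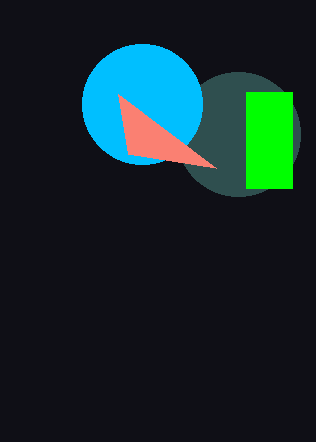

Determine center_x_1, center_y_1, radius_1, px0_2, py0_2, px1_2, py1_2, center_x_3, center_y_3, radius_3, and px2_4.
center_x_1 = 238; center_y_1 = 134; radius_1 = 62; px0_2 = 246; py0_2 = 92; px1_2 = 292; py1_2 = 188; center_x_3 = 142; center_y_3 = 104; radius_3 = 60; px2_4 = 216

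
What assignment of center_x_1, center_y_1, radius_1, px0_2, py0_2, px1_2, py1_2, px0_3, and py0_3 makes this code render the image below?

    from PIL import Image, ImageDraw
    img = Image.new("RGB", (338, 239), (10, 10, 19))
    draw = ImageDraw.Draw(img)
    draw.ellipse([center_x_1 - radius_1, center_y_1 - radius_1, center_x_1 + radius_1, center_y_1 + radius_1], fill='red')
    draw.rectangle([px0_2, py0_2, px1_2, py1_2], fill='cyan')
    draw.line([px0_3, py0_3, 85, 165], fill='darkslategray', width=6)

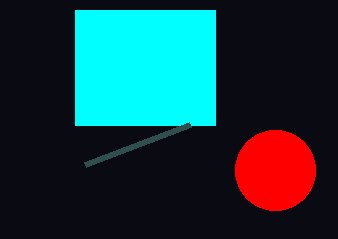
center_x_1 = 275; center_y_1 = 170; radius_1 = 40; px0_2 = 75; py0_2 = 10; px1_2 = 215; py1_2 = 125; px0_3 = 190; py0_3 = 125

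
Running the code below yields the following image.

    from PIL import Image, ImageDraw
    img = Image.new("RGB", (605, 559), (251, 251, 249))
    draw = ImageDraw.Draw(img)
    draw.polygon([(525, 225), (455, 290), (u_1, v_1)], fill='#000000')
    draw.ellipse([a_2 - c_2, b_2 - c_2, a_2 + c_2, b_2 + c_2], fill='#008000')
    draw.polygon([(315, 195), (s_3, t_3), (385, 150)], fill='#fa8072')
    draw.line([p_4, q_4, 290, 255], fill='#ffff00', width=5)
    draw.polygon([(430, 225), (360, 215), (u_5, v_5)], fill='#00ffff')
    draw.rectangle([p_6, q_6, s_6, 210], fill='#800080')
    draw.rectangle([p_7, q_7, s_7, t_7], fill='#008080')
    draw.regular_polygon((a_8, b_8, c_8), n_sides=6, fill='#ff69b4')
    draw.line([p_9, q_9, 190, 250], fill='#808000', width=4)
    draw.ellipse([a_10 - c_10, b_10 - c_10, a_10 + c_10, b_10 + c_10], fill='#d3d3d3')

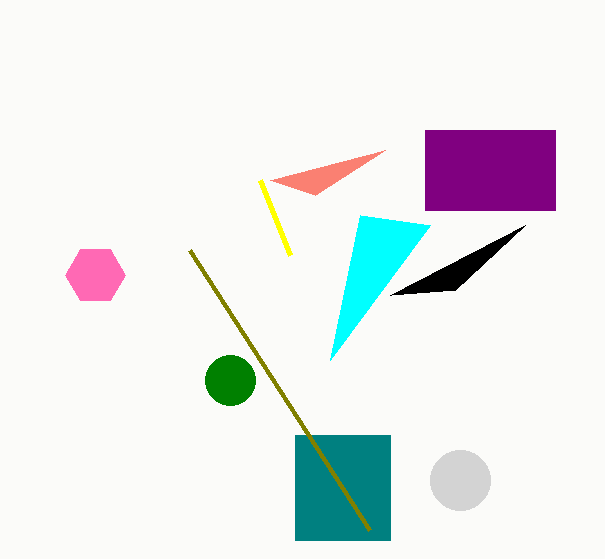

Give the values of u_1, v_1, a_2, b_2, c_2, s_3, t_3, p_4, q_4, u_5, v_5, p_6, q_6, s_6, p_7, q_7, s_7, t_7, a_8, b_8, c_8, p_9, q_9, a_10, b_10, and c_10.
u_1 = 390, v_1 = 295, a_2 = 230, b_2 = 380, c_2 = 25, s_3 = 270, t_3 = 180, p_4 = 260, q_4 = 180, u_5 = 330, v_5 = 360, p_6 = 425, q_6 = 130, s_6 = 555, p_7 = 295, q_7 = 435, s_7 = 390, t_7 = 540, a_8 = 95, b_8 = 275, c_8 = 30, p_9 = 370, q_9 = 530, a_10 = 460, b_10 = 480, c_10 = 30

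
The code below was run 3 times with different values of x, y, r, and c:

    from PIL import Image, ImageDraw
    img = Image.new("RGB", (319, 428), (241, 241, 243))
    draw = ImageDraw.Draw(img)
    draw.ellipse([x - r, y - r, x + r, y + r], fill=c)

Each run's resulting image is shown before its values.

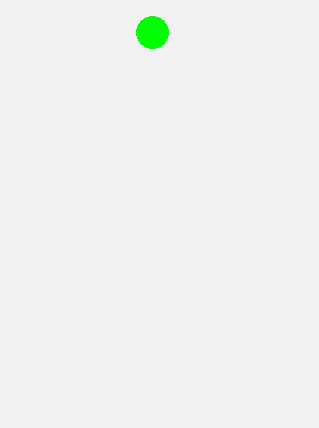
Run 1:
x = 152
y = 32
r = 16
c = 'lime'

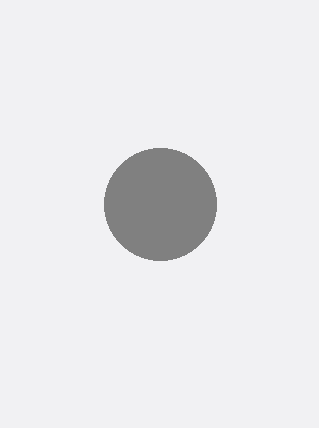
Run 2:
x = 160, y = 204, r = 56, c = 'gray'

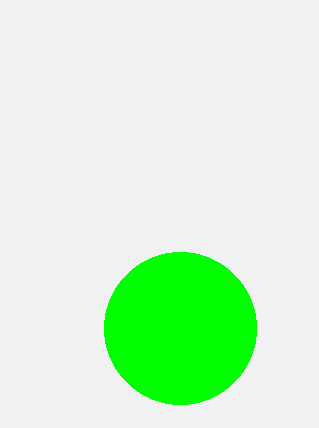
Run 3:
x = 180; y = 328; r = 76; c = 'lime'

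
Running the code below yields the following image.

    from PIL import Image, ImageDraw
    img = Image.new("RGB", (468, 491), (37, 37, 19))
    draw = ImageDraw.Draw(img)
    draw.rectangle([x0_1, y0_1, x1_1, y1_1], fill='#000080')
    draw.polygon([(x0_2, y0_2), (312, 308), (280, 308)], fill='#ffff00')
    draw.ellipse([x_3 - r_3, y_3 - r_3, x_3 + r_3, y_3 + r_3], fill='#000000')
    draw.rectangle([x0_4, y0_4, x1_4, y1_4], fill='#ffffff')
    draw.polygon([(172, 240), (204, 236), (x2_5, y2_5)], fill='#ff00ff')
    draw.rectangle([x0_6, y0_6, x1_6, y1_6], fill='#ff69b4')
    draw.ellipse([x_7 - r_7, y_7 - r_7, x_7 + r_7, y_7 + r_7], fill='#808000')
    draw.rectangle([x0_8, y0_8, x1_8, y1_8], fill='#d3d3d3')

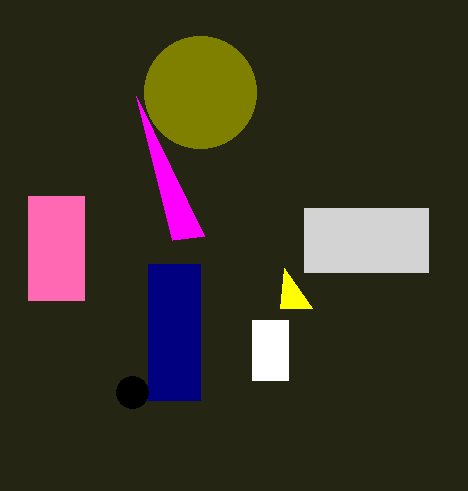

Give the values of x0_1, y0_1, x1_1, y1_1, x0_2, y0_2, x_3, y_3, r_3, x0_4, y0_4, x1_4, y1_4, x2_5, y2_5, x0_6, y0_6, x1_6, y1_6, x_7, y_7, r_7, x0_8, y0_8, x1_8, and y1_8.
x0_1 = 148, y0_1 = 264, x1_1 = 200, y1_1 = 400, x0_2 = 284, y0_2 = 268, x_3 = 132, y_3 = 392, r_3 = 16, x0_4 = 252, y0_4 = 320, x1_4 = 288, y1_4 = 380, x2_5 = 136, y2_5 = 96, x0_6 = 28, y0_6 = 196, x1_6 = 84, y1_6 = 300, x_7 = 200, y_7 = 92, r_7 = 56, x0_8 = 304, y0_8 = 208, x1_8 = 428, y1_8 = 272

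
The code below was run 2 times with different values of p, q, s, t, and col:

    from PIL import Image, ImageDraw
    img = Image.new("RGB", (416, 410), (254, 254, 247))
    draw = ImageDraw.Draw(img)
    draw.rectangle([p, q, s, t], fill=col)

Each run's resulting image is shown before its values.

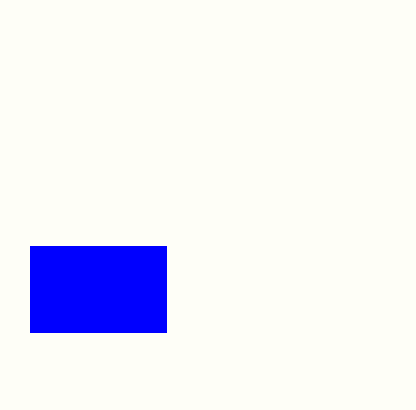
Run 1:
p = 30, q = 246, s = 166, t = 332, col = 'blue'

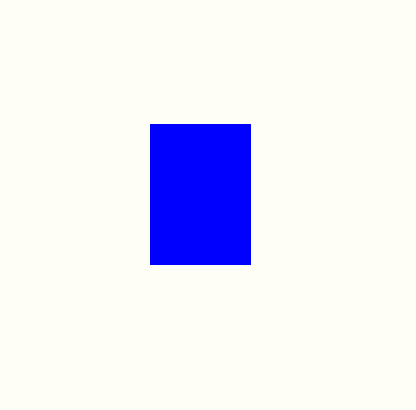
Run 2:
p = 150
q = 124
s = 250
t = 264
col = 'blue'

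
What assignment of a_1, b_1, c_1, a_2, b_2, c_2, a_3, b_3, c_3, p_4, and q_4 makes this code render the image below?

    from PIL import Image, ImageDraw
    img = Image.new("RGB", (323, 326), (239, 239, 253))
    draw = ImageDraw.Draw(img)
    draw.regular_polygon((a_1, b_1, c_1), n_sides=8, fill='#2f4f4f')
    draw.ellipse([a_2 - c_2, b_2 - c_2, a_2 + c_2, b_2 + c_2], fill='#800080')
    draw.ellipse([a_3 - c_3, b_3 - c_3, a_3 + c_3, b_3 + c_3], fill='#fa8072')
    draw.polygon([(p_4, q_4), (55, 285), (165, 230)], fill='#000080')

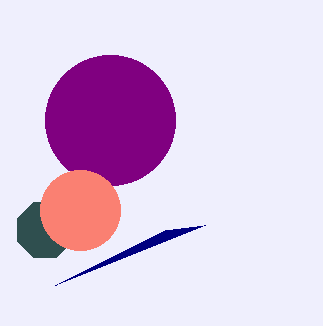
a_1 = 45, b_1 = 230, c_1 = 30, a_2 = 110, b_2 = 120, c_2 = 65, a_3 = 80, b_3 = 210, c_3 = 40, p_4 = 205, q_4 = 225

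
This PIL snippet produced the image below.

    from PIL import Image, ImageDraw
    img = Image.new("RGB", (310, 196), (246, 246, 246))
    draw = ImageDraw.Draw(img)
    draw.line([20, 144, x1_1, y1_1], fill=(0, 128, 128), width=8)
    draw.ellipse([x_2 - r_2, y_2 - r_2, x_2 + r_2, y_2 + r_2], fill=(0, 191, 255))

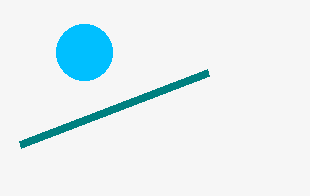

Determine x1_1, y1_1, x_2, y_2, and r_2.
x1_1 = 208, y1_1 = 72, x_2 = 84, y_2 = 52, r_2 = 28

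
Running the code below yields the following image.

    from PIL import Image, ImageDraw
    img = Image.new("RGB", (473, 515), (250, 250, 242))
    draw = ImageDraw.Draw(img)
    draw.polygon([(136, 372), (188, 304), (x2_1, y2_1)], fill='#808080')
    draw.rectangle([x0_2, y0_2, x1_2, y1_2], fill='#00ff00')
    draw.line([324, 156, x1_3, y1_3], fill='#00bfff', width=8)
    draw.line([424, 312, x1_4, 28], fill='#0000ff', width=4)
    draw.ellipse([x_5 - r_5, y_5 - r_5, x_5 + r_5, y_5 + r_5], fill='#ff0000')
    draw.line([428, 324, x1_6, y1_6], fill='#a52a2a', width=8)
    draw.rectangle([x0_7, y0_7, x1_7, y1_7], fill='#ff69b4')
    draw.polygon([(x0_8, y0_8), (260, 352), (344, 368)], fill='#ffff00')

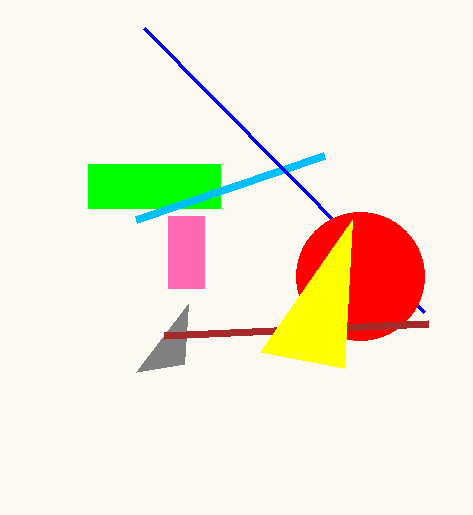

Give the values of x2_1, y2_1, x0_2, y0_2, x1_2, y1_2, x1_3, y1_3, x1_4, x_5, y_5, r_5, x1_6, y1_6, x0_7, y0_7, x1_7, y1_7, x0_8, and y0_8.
x2_1 = 184, y2_1 = 364, x0_2 = 88, y0_2 = 164, x1_2 = 220, y1_2 = 208, x1_3 = 136, y1_3 = 220, x1_4 = 144, x_5 = 360, y_5 = 276, r_5 = 64, x1_6 = 164, y1_6 = 336, x0_7 = 168, y0_7 = 216, x1_7 = 204, y1_7 = 288, x0_8 = 352, y0_8 = 220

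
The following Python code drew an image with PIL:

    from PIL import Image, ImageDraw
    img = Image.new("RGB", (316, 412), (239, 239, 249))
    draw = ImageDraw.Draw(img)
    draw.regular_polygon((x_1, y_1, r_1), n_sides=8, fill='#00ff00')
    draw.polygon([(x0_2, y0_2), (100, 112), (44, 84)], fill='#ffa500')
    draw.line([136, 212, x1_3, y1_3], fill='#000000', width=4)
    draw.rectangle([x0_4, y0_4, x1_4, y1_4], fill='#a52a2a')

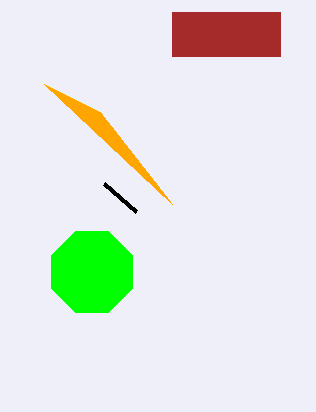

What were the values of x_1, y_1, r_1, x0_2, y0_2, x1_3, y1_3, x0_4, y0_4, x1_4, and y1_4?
x_1 = 92, y_1 = 272, r_1 = 44, x0_2 = 172, y0_2 = 204, x1_3 = 104, y1_3 = 184, x0_4 = 172, y0_4 = 12, x1_4 = 280, y1_4 = 56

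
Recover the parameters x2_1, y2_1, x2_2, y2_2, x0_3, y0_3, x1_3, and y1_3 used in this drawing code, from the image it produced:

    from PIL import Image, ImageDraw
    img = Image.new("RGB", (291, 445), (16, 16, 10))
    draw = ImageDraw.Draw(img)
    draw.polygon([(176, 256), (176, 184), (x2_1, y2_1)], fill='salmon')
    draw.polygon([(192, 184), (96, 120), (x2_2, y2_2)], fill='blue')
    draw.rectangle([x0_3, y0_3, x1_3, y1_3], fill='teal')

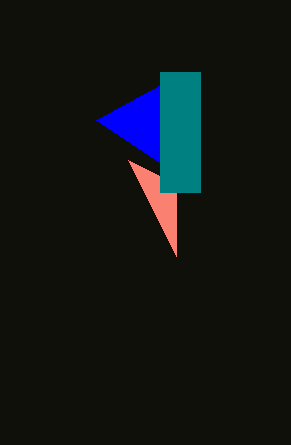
x2_1 = 128
y2_1 = 160
x2_2 = 184
y2_2 = 72
x0_3 = 160
y0_3 = 72
x1_3 = 200
y1_3 = 192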